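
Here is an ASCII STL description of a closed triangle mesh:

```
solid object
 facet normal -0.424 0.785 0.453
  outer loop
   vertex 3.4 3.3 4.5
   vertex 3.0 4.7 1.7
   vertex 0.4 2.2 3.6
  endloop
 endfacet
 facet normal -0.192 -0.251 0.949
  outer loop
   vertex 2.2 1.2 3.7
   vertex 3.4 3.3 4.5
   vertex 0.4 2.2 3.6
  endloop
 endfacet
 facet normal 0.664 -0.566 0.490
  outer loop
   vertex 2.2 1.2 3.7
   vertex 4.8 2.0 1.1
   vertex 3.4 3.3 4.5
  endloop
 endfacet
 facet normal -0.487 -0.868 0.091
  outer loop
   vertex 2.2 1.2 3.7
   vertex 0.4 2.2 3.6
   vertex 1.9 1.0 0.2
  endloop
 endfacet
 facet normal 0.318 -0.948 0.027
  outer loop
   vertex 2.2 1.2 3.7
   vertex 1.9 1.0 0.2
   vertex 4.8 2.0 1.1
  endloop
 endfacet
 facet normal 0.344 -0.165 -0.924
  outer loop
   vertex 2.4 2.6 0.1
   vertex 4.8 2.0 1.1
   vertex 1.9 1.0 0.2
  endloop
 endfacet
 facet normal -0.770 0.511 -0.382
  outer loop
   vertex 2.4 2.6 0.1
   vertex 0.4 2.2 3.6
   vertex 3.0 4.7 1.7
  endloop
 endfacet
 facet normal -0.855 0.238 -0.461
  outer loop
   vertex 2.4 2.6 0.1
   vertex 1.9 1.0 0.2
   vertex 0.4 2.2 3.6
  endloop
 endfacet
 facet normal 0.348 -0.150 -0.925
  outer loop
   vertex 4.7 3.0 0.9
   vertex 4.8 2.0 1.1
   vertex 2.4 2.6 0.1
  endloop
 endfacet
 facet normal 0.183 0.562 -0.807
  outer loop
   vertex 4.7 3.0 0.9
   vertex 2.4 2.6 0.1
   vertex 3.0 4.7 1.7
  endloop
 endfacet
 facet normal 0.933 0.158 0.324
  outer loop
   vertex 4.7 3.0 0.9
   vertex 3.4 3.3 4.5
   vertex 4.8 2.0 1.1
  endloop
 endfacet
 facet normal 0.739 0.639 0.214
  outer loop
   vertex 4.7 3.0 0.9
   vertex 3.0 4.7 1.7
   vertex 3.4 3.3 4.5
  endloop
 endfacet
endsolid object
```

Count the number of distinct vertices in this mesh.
8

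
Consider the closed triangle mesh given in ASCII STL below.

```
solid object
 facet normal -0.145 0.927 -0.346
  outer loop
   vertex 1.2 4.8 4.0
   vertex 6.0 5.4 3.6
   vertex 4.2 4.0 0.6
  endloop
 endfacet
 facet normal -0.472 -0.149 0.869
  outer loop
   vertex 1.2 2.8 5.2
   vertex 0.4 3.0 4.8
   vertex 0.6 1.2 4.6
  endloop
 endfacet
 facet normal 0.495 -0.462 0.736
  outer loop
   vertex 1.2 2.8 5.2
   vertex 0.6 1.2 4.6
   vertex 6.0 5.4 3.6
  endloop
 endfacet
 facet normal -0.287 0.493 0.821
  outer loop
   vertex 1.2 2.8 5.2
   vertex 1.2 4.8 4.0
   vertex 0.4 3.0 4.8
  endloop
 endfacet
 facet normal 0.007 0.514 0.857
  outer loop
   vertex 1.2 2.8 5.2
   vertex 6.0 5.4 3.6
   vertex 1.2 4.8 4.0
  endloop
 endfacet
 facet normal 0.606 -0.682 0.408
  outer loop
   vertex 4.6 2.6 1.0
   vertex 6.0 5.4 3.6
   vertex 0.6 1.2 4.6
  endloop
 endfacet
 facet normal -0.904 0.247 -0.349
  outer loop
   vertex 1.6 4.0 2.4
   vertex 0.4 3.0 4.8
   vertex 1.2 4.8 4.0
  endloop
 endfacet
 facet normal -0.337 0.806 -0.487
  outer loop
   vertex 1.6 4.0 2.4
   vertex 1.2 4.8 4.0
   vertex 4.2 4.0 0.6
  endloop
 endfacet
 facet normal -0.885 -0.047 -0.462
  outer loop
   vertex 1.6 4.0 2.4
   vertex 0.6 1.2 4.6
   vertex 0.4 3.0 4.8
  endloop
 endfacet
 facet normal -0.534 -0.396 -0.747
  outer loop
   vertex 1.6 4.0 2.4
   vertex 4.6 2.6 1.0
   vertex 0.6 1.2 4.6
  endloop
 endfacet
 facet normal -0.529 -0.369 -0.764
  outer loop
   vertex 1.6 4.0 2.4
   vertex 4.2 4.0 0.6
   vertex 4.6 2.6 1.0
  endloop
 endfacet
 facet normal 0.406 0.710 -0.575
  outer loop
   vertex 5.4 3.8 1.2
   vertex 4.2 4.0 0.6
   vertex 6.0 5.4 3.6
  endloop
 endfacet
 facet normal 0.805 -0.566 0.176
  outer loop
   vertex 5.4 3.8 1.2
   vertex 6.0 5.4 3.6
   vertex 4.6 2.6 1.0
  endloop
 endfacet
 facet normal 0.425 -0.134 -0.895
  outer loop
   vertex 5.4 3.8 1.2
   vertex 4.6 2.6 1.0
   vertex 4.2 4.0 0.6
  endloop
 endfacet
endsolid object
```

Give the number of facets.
14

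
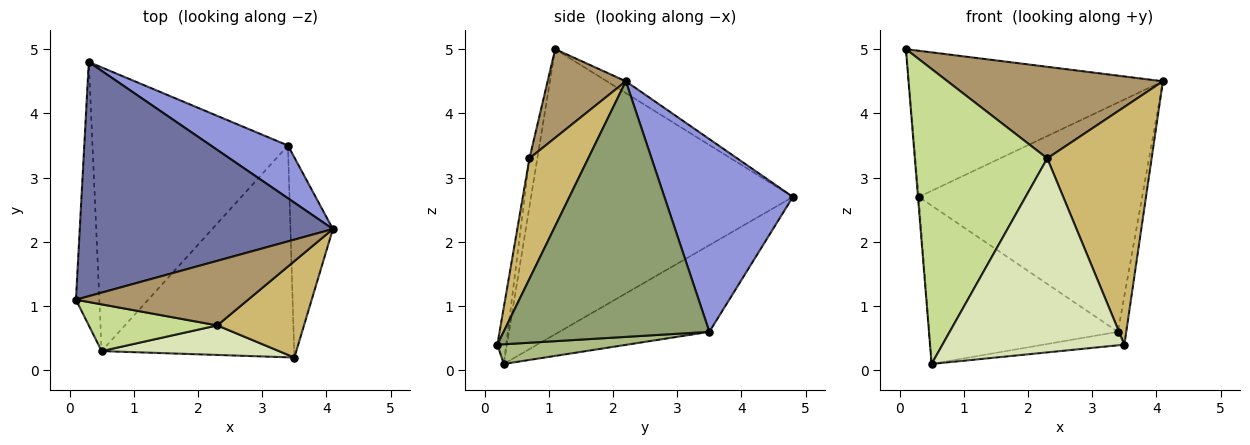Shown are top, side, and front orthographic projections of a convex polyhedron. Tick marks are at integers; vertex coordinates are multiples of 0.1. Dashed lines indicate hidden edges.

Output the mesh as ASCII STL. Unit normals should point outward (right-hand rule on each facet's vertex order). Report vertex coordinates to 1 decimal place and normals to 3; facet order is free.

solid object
 facet normal -0.040 0.529 0.848
  outer loop
   vertex 0.3 4.8 2.7
   vertex 0.1 1.1 5.0
   vertex 4.1 2.2 4.5
  endloop
 endfacet
 facet normal -0.997 0.003 -0.082
  outer loop
   vertex 0.5 0.3 0.1
   vertex 0.1 1.1 5.0
   vertex 0.3 4.8 2.7
  endloop
 endfacet
 facet normal 0.489 0.850 0.196
  outer loop
   vertex 3.4 3.5 0.6
   vertex 0.3 4.8 2.7
   vertex 4.1 2.2 4.5
  endloop
 endfacet
 facet normal -0.361 0.454 -0.814
  outer loop
   vertex 3.4 3.5 0.6
   vertex 0.5 0.3 0.1
   vertex 0.3 4.8 2.7
  endloop
 endfacet
 facet normal 0.986 0.040 -0.164
  outer loop
   vertex 3.5 0.2 0.4
   vertex 3.4 3.5 0.6
   vertex 4.1 2.2 4.5
  endloop
 endfacet
 facet normal 0.101 0.063 -0.993
  outer loop
   vertex 3.5 0.2 0.4
   vertex 0.5 0.3 0.1
   vertex 3.4 3.5 0.6
  endloop
 endfacet
 facet normal -0.059 -0.986 0.156
  outer loop
   vertex 2.3 0.7 3.3
   vertex 0.1 1.1 5.0
   vertex 0.5 0.3 0.1
  endloop
 endfacet
 facet normal -0.048 -0.987 0.150
  outer loop
   vertex 2.3 0.7 3.3
   vertex 0.5 0.3 0.1
   vertex 3.5 0.2 0.4
  endloop
 endfacet
 facet normal 0.285 -0.783 0.553
  outer loop
   vertex 2.3 0.7 3.3
   vertex 4.1 2.2 4.5
   vertex 0.1 1.1 5.0
  endloop
 endfacet
 facet normal 0.463 -0.822 0.333
  outer loop
   vertex 2.3 0.7 3.3
   vertex 3.5 0.2 0.4
   vertex 4.1 2.2 4.5
  endloop
 endfacet
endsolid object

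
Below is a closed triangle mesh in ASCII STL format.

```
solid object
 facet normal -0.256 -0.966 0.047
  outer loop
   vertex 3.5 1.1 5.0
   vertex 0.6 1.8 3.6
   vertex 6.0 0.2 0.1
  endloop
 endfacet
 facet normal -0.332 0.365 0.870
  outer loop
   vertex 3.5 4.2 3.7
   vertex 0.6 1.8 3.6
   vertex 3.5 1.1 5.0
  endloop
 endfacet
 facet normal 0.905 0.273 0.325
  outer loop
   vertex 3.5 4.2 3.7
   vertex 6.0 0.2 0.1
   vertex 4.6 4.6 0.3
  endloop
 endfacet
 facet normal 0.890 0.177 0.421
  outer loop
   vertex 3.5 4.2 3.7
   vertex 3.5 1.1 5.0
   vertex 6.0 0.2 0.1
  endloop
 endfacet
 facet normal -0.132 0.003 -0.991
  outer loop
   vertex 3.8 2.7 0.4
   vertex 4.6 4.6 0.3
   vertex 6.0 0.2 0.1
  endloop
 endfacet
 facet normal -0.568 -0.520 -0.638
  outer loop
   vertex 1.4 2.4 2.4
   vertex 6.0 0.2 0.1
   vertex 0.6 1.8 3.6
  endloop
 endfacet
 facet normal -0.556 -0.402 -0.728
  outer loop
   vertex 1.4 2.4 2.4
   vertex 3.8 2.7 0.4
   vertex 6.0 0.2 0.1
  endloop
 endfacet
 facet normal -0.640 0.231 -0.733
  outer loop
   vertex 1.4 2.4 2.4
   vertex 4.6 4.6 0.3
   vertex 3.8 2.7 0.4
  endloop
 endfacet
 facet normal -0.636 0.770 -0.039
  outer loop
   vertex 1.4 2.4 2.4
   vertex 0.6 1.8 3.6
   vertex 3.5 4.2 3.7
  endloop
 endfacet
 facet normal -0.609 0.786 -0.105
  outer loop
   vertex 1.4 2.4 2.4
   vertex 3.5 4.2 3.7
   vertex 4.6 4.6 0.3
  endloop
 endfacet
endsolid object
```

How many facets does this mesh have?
10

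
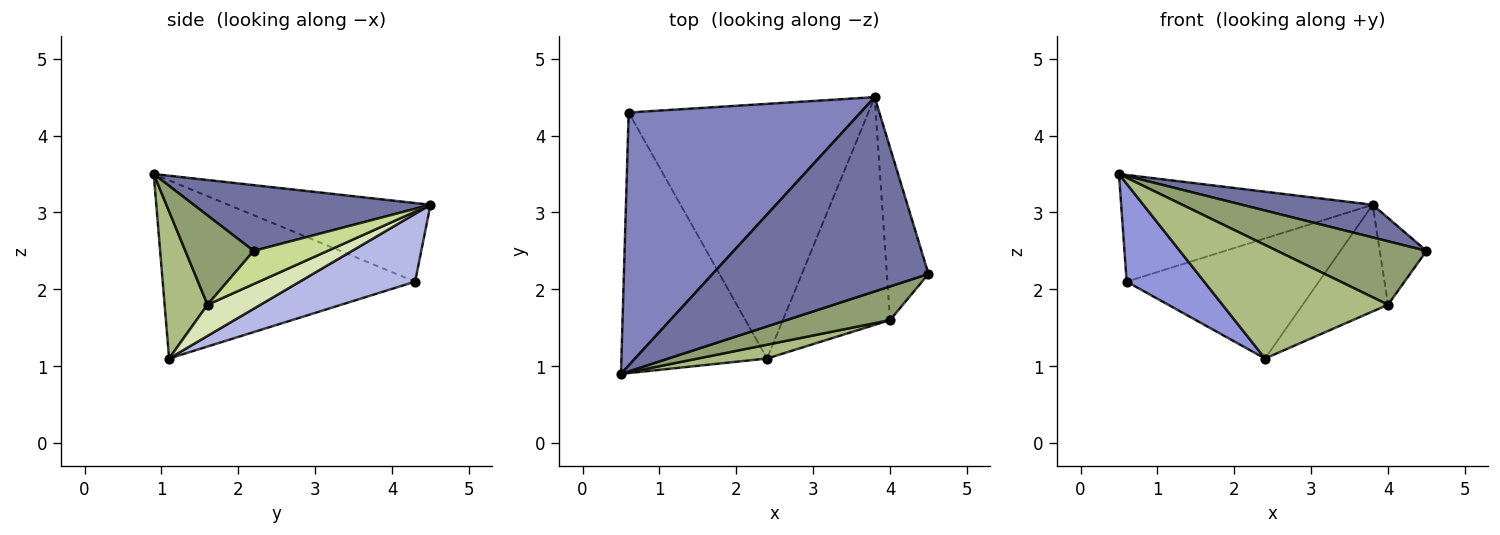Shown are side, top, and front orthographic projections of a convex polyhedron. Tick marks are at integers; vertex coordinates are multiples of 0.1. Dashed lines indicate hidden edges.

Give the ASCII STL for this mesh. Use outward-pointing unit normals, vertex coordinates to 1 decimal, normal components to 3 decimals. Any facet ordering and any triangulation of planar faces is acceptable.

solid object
 facet normal 0.288 -0.159 0.944
  outer loop
   vertex 3.8 4.5 3.1
   vertex 0.5 0.9 3.5
   vertex 4.5 2.2 2.5
  endloop
 endfacet
 facet normal -0.298 0.371 0.880
  outer loop
   vertex 0.6 4.3 2.1
   vertex 0.5 0.9 3.5
   vertex 3.8 4.5 3.1
  endloop
 endfacet
 facet normal -0.753 -0.231 -0.616
  outer loop
   vertex 0.6 4.3 2.1
   vertex 2.4 1.1 1.1
   vertex 0.5 0.9 3.5
  endloop
 endfacet
 facet normal 0.248 0.413 -0.876
  outer loop
   vertex 0.6 4.3 2.1
   vertex 3.8 4.5 3.1
   vertex 2.4 1.1 1.1
  endloop
 endfacet
 facet normal 0.375 -0.819 0.434
  outer loop
   vertex 4.0 1.6 1.8
   vertex 4.5 2.2 2.5
   vertex 0.5 0.9 3.5
  endloop
 endfacet
 facet normal 0.249 -0.961 0.117
  outer loop
   vertex 4.0 1.6 1.8
   vertex 0.5 0.9 3.5
   vertex 2.4 1.1 1.1
  endloop
 endfacet
 facet normal 0.580 0.366 -0.728
  outer loop
   vertex 4.0 1.6 1.8
   vertex 3.8 4.5 3.1
   vertex 4.5 2.2 2.5
  endloop
 endfacet
 facet normal 0.255 0.410 -0.876
  outer loop
   vertex 4.0 1.6 1.8
   vertex 2.4 1.1 1.1
   vertex 3.8 4.5 3.1
  endloop
 endfacet
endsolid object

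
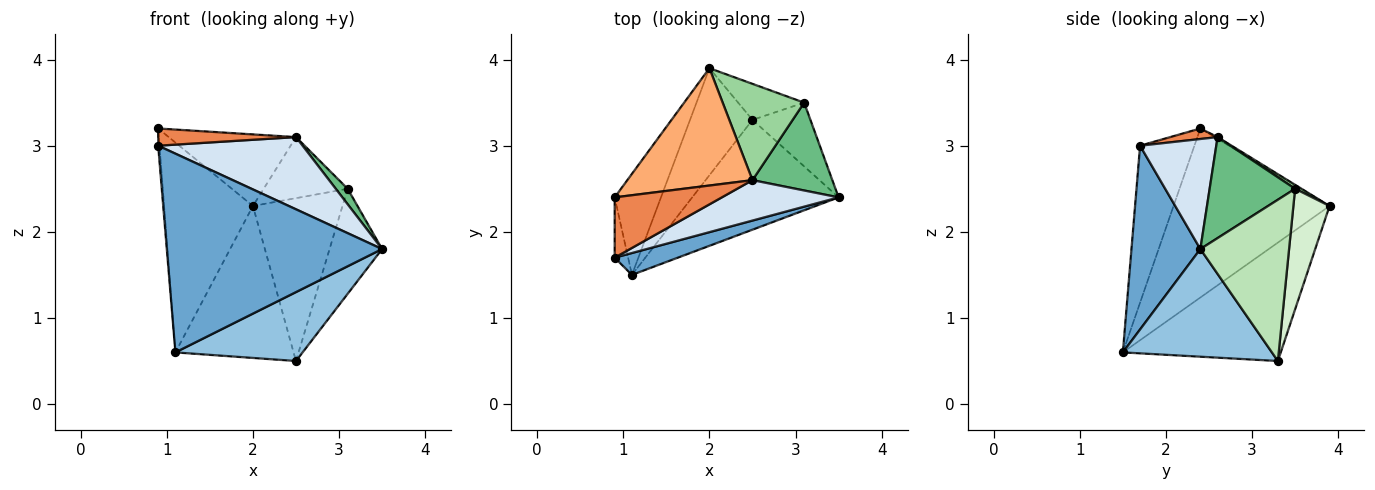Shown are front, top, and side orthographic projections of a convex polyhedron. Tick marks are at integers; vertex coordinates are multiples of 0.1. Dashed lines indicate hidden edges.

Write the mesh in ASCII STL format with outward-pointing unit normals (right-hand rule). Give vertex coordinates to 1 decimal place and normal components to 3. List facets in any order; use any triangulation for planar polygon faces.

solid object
 facet normal 0.303 -0.947 0.104
  outer loop
   vertex 1.1 1.5 0.6
   vertex 3.5 2.4 1.8
   vertex 0.9 1.7 3.0
  endloop
 endfacet
 facet normal 0.529 -0.451 -0.719
  outer loop
   vertex 2.5 3.3 0.5
   vertex 3.5 2.4 1.8
   vertex 1.1 1.5 0.6
  endloop
 endfacet
 facet normal -0.738 0.552 -0.389
  outer loop
   vertex 2.5 3.3 0.5
   vertex 1.1 1.5 0.6
   vertex 2.0 3.9 2.3
  endloop
 endfacet
 facet normal 0.418 -0.793 0.444
  outer loop
   vertex 2.5 2.6 3.1
   vertex 0.9 1.7 3.0
   vertex 3.5 2.4 1.8
  endloop
 endfacet
 facet normal 0.094 -0.274 0.957
  outer loop
   vertex 0.9 2.4 3.2
   vertex 0.9 1.7 3.0
   vertex 2.5 2.6 3.1
  endloop
 endfacet
 facet normal -0.012 0.521 0.854
  outer loop
   vertex 0.9 2.4 3.2
   vertex 2.5 2.6 3.1
   vertex 2.0 3.9 2.3
  endloop
 endfacet
 facet normal -0.996 0.024 -0.085
  outer loop
   vertex 0.9 2.4 3.2
   vertex 1.1 1.5 0.6
   vertex 0.9 1.7 3.0
  endloop
 endfacet
 facet normal -0.846 0.481 -0.232
  outer loop
   vertex 0.9 2.4 3.2
   vertex 2.0 3.9 2.3
   vertex 1.1 1.5 0.6
  endloop
 endfacet
 facet normal 0.780 -0.109 0.617
  outer loop
   vertex 3.1 3.5 2.5
   vertex 2.5 2.6 3.1
   vertex 3.5 2.4 1.8
  endloop
 endfacet
 facet normal 0.041 0.535 0.844
  outer loop
   vertex 3.1 3.5 2.5
   vertex 2.0 3.9 2.3
   vertex 2.5 2.6 3.1
  endloop
 endfacet
 facet normal 0.822 0.487 -0.295
  outer loop
   vertex 3.1 3.5 2.5
   vertex 3.5 2.4 1.8
   vertex 2.5 3.3 0.5
  endloop
 endfacet
 facet normal 0.367 0.908 -0.201
  outer loop
   vertex 3.1 3.5 2.5
   vertex 2.5 3.3 0.5
   vertex 2.0 3.9 2.3
  endloop
 endfacet
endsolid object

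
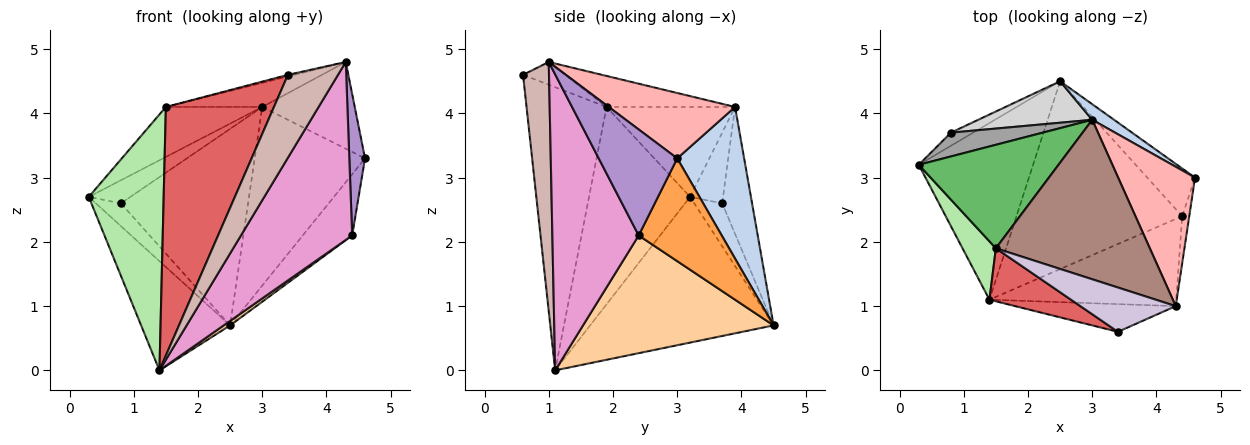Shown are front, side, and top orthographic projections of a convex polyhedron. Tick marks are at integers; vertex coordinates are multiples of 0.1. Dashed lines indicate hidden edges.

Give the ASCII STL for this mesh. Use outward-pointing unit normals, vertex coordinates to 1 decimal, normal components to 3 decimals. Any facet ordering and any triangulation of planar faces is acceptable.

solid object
 facet normal -0.735 0.357 -0.577
  outer loop
   vertex 2.5 4.5 0.7
   vertex 1.4 1.1 0.0
   vertex 0.3 3.2 2.7
  endloop
 endfacet
 facet normal 0.517 0.853 0.074
  outer loop
   vertex 3.0 3.9 4.1
   vertex 4.6 3.0 3.3
   vertex 2.5 4.5 0.7
  endloop
 endfacet
 facet normal 0.798 0.475 -0.371
  outer loop
   vertex 4.4 2.4 2.1
   vertex 2.5 4.5 0.7
   vertex 4.6 3.0 3.3
  endloop
 endfacet
 facet normal 0.579 -0.020 -0.815
  outer loop
   vertex 4.4 2.4 2.1
   vertex 1.4 1.1 0.0
   vertex 2.5 4.5 0.7
  endloop
 endfacet
 facet normal -0.502 0.376 0.779
  outer loop
   vertex 1.5 1.9 4.1
   vertex 3.0 3.9 4.1
   vertex 0.3 3.2 2.7
  endloop
 endfacet
 facet normal -0.796 -0.590 0.135
  outer loop
   vertex 1.5 1.9 4.1
   vertex 0.3 3.2 2.7
   vertex 1.4 1.1 0.0
  endloop
 endfacet
 facet normal -0.586 -0.792 0.169
  outer loop
   vertex 1.5 1.9 4.1
   vertex 1.4 1.1 0.0
   vertex 3.4 0.6 4.6
  endloop
 endfacet
 facet normal 0.585 0.429 0.688
  outer loop
   vertex 4.3 1.0 4.8
   vertex 4.6 3.0 3.3
   vertex 3.0 3.9 4.1
  endloop
 endfacet
 facet normal 0.978 -0.196 -0.065
  outer loop
   vertex 4.3 1.0 4.8
   vertex 4.4 2.4 2.1
   vertex 4.6 3.0 3.3
  endloop
 endfacet
 facet normal -0.232 0.035 0.972
  outer loop
   vertex 4.3 1.0 4.8
   vertex 1.5 1.9 4.1
   vertex 3.4 0.6 4.6
  endloop
 endfacet
 facet normal -0.195 0.147 0.970
  outer loop
   vertex 4.3 1.0 4.8
   vertex 3.0 3.9 4.1
   vertex 1.5 1.9 4.1
  endloop
 endfacet
 facet normal 0.441 -0.851 -0.284
  outer loop
   vertex 4.3 1.0 4.8
   vertex 3.4 0.6 4.6
   vertex 1.4 1.1 0.0
  endloop
 endfacet
 facet normal 0.572 -0.737 -0.361
  outer loop
   vertex 4.3 1.0 4.8
   vertex 1.4 1.1 0.0
   vertex 4.4 2.4 2.1
  endloop
 endfacet
 facet normal -0.695 0.623 -0.359
  outer loop
   vertex 0.8 3.7 2.6
   vertex 2.5 4.5 0.7
   vertex 0.3 3.2 2.7
  endloop
 endfacet
 facet normal -0.484 0.609 0.628
  outer loop
   vertex 0.8 3.7 2.6
   vertex 0.3 3.2 2.7
   vertex 3.0 3.9 4.1
  endloop
 endfacet
 facet normal -0.224 0.954 0.201
  outer loop
   vertex 0.8 3.7 2.6
   vertex 3.0 3.9 4.1
   vertex 2.5 4.5 0.7
  endloop
 endfacet
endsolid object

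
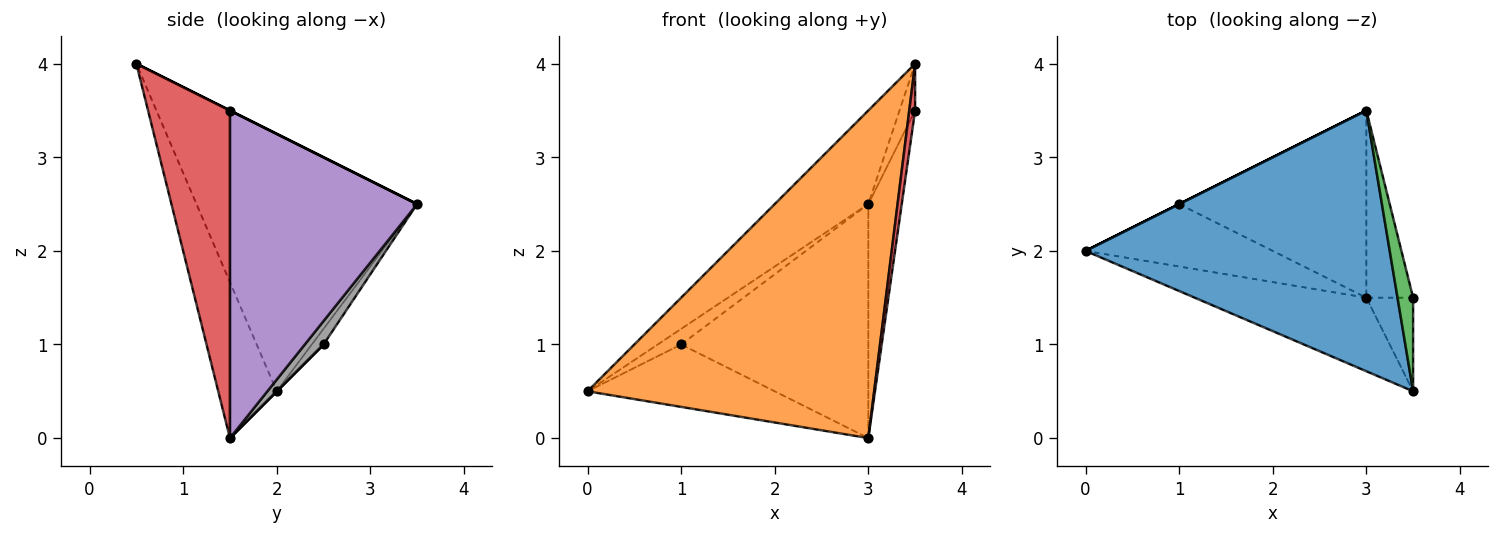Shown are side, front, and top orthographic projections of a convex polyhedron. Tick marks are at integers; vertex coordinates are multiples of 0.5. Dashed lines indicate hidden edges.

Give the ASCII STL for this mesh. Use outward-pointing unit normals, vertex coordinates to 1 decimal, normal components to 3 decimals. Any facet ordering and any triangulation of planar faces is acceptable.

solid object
 facet normal -0.623 0.264 0.736
  outer loop
   vertex 3.0 3.5 2.5
   vertex 0.0 2.0 0.5
   vertex 3.5 0.5 4.0
  endloop
 endfacet
 facet normal -0.195 -0.957 -0.215
  outer loop
   vertex 3.0 1.5 0.0
   vertex 3.5 0.5 4.0
   vertex 0.0 2.0 0.5
  endloop
 endfacet
 facet normal 0.000 0.447 0.894
  outer loop
   vertex 3.5 1.5 3.5
   vertex 3.0 3.5 2.5
   vertex 3.5 0.5 4.0
  endloop
 endfacet
 facet normal 0.987 -0.071 -0.141
  outer loop
   vertex 3.5 1.5 3.5
   vertex 3.5 0.5 4.0
   vertex 3.0 1.5 0.0
  endloop
 endfacet
 facet normal 0.975 0.174 -0.139
  outer loop
   vertex 3.5 1.5 3.5
   vertex 3.0 1.5 0.0
   vertex 3.0 3.5 2.5
  endloop
 endfacet
 facet normal -0.447 0.894 0.000
  outer loop
   vertex 1.0 2.5 1.0
   vertex 0.0 2.0 0.5
   vertex 3.0 3.5 2.5
  endloop
 endfacet
 facet normal 0.000 0.707 -0.707
  outer loop
   vertex 1.0 2.5 1.0
   vertex 3.0 1.5 0.0
   vertex 0.0 2.0 0.5
  endloop
 endfacet
 facet normal 0.078 0.778 -0.623
  outer loop
   vertex 1.0 2.5 1.0
   vertex 3.0 3.5 2.5
   vertex 3.0 1.5 0.0
  endloop
 endfacet
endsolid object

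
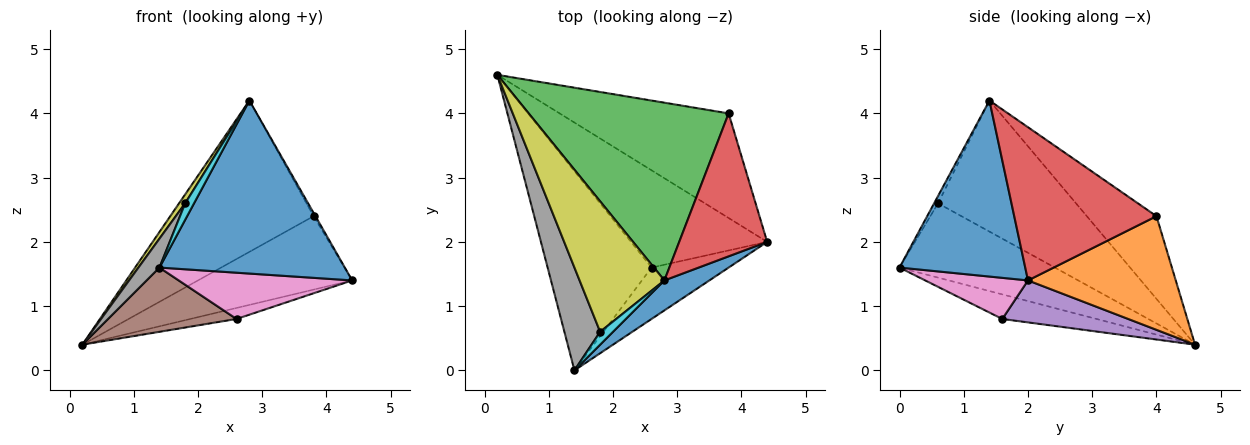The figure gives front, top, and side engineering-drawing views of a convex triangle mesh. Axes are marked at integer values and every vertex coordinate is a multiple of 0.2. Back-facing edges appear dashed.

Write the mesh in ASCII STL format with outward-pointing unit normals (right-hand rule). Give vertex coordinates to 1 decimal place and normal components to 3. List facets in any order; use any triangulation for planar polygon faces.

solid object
 facet normal 0.556 -0.819 0.142
  outer loop
   vertex 2.8 1.4 4.2
   vertex 1.4 0.0 1.6
   vertex 4.4 2.0 1.4
  endloop
 endfacet
 facet normal 0.482 0.503 -0.717
  outer loop
   vertex 3.8 4.0 2.4
   vertex 4.4 2.0 1.4
   vertex 0.2 4.6 0.4
  endloop
 endfacet
 facet normal -0.300 0.618 0.726
  outer loop
   vertex 3.8 4.0 2.4
   vertex 0.2 4.6 0.4
   vertex 2.8 1.4 4.2
  endloop
 endfacet
 facet normal 0.867 0.011 0.498
  outer loop
   vertex 3.8 4.0 2.4
   vertex 2.8 1.4 4.2
   vertex 4.4 2.0 1.4
  endloop
 endfacet
 facet normal 0.293 0.108 -0.950
  outer loop
   vertex 2.6 1.6 0.8
   vertex 0.2 4.6 0.4
   vertex 4.4 2.0 1.4
  endloop
 endfacet
 facet normal -0.220 -0.300 -0.928
  outer loop
   vertex 2.6 1.6 0.8
   vertex 1.4 0.0 1.6
   vertex 0.2 4.6 0.4
  endloop
 endfacet
 facet normal 0.369 -0.622 -0.691
  outer loop
   vertex 2.6 1.6 0.8
   vertex 4.4 2.0 1.4
   vertex 1.4 0.0 1.6
  endloop
 endfacet
 facet normal -0.894 -0.121 0.430
  outer loop
   vertex 1.8 0.6 2.6
   vertex 0.2 4.6 0.4
   vertex 1.4 0.0 1.6
  endloop
 endfacet
 facet normal -0.839 -0.037 0.543
  outer loop
   vertex 1.8 0.6 2.6
   vertex 2.8 1.4 4.2
   vertex 0.2 4.6 0.4
  endloop
 endfacet
 facet normal -0.331 -0.745 0.579
  outer loop
   vertex 1.8 0.6 2.6
   vertex 1.4 0.0 1.6
   vertex 2.8 1.4 4.2
  endloop
 endfacet
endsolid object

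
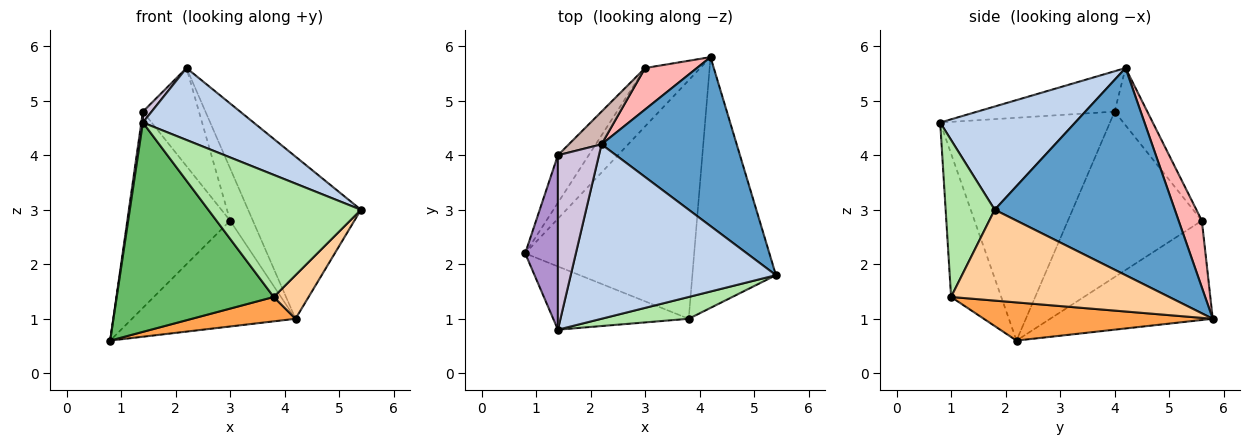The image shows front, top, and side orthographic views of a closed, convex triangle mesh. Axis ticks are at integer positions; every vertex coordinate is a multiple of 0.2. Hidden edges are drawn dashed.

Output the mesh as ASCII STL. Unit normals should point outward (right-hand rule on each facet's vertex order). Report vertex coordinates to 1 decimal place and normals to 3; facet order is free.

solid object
 facet normal 0.742 0.464 0.484
  outer loop
   vertex 2.2 4.2 5.6
   vertex 5.4 1.8 3.0
   vertex 4.2 5.8 1.0
  endloop
 endfacet
 facet normal 0.422 -0.346 0.838
  outer loop
   vertex 1.4 0.8 4.6
   vertex 5.4 1.8 3.0
   vertex 2.2 4.2 5.6
  endloop
 endfacet
 facet normal 0.219 -0.099 -0.971
  outer loop
   vertex 3.8 1.0 1.4
   vertex 0.8 2.2 0.6
   vertex 4.2 5.8 1.0
  endloop
 endfacet
 facet normal 0.731 -0.117 -0.672
  outer loop
   vertex 3.8 1.0 1.4
   vertex 4.2 5.8 1.0
   vertex 5.4 1.8 3.0
  endloop
 endfacet
 facet normal -0.292 -0.915 -0.277
  outer loop
   vertex 3.8 1.0 1.4
   vertex 1.4 0.8 4.6
   vertex 0.8 2.2 0.6
  endloop
 endfacet
 facet normal 0.302 -0.939 0.168
  outer loop
   vertex 3.8 1.0 1.4
   vertex 5.4 1.8 3.0
   vertex 1.4 0.8 4.6
  endloop
 endfacet
 facet normal -0.657 0.661 -0.364
  outer loop
   vertex 3.0 5.6 2.8
   vertex 4.2 5.8 1.0
   vertex 0.8 2.2 0.6
  endloop
 endfacet
 facet normal 0.625 0.612 0.485
  outer loop
   vertex 3.0 5.6 2.8
   vertex 2.2 4.2 5.6
   vertex 4.2 5.8 1.0
  endloop
 endfacet
 facet normal -0.989 -0.009 0.145
  outer loop
   vertex 1.4 4.0 4.8
   vertex 0.8 2.2 0.6
   vertex 1.4 0.8 4.6
  endloop
 endfacet
 facet normal -0.701 -0.044 0.712
  outer loop
   vertex 1.4 4.0 4.8
   vertex 1.4 0.8 4.6
   vertex 2.2 4.2 5.6
  endloop
 endfacet
 facet normal -0.785 0.602 -0.146
  outer loop
   vertex 1.4 4.0 4.8
   vertex 3.0 5.6 2.8
   vertex 0.8 2.2 0.6
  endloop
 endfacet
 facet normal -0.484 0.830 0.277
  outer loop
   vertex 1.4 4.0 4.8
   vertex 2.2 4.2 5.6
   vertex 3.0 5.6 2.8
  endloop
 endfacet
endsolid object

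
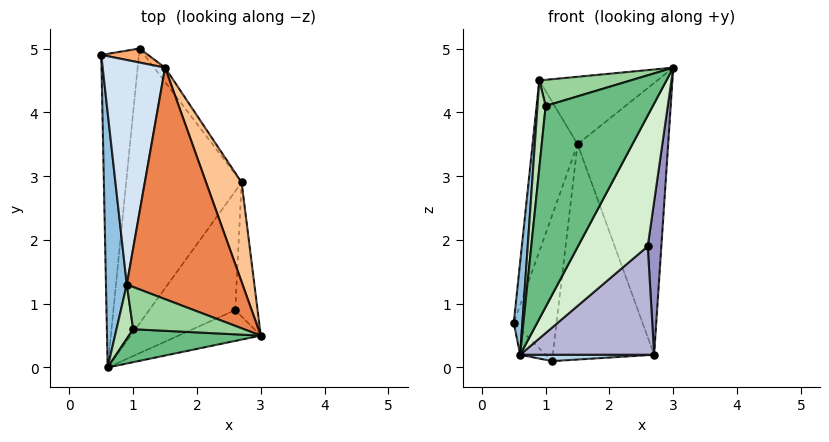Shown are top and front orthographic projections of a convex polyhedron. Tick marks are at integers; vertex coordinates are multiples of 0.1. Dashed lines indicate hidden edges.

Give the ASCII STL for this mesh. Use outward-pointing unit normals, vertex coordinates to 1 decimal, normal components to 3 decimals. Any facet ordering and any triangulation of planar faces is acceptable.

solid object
 facet normal -0.711 0.057 -0.701
  outer loop
   vertex 1.1 5.0 0.1
   vertex 0.6 0.0 0.2
   vertex 0.5 4.9 0.7
  endloop
 endfacet
 facet normal -0.997 -0.028 0.078
  outer loop
   vertex 0.9 1.3 4.5
   vertex 0.5 4.9 0.7
   vertex 0.6 0.0 0.2
  endloop
 endfacet
 facet normal 0.032 -0.023 -0.999
  outer loop
   vertex 2.7 2.9 0.2
   vertex 0.6 0.0 0.2
   vertex 1.1 5.0 0.1
  endloop
 endfacet
 facet normal -0.903 0.260 0.341
  outer loop
   vertex 1.5 4.7 3.5
   vertex 0.5 4.9 0.7
   vertex 0.9 1.3 4.5
  endloop
 endfacet
 facet normal 0.015 0.280 0.960
  outer loop
   vertex 1.5 4.7 3.5
   vertex 0.9 1.3 4.5
   vertex 3.0 0.5 4.7
  endloop
 endfacet
 facet normal -0.070 0.993 0.096
  outer loop
   vertex 1.5 4.7 3.5
   vertex 1.1 5.0 0.1
   vertex 0.5 4.9 0.7
  endloop
 endfacet
 facet normal 0.920 0.367 0.134
  outer loop
   vertex 1.5 4.7 3.5
   vertex 3.0 0.5 4.7
   vertex 2.7 2.9 0.2
  endloop
 endfacet
 facet normal 0.796 0.604 -0.040
  outer loop
   vertex 1.5 4.7 3.5
   vertex 2.7 2.9 0.2
   vertex 1.1 5.0 0.1
  endloop
 endfacet
 facet normal -0.097 -0.982 0.161
  outer loop
   vertex 1.0 0.6 4.1
   vertex 0.6 0.0 0.2
   vertex 3.0 0.5 4.7
  endloop
 endfacet
 facet normal -0.271 -0.506 0.819
  outer loop
   vertex 1.0 0.6 4.1
   vertex 3.0 0.5 4.7
   vertex 0.9 1.3 4.5
  endloop
 endfacet
 facet normal -0.968 -0.214 0.132
  outer loop
   vertex 1.0 0.6 4.1
   vertex 0.9 1.3 4.5
   vertex 0.6 0.0 0.2
  endloop
 endfacet
 facet normal 0.535 -0.822 -0.194
  outer loop
   vertex 2.6 0.9 1.9
   vertex 3.0 0.5 4.7
   vertex 0.6 0.0 0.2
  endloop
 endfacet
 facet normal 0.968 -0.189 -0.165
  outer loop
   vertex 2.6 0.9 1.9
   vertex 2.7 2.9 0.2
   vertex 3.0 0.5 4.7
  endloop
 endfacet
 facet normal 0.681 -0.493 -0.540
  outer loop
   vertex 2.6 0.9 1.9
   vertex 0.6 0.0 0.2
   vertex 2.7 2.9 0.2
  endloop
 endfacet
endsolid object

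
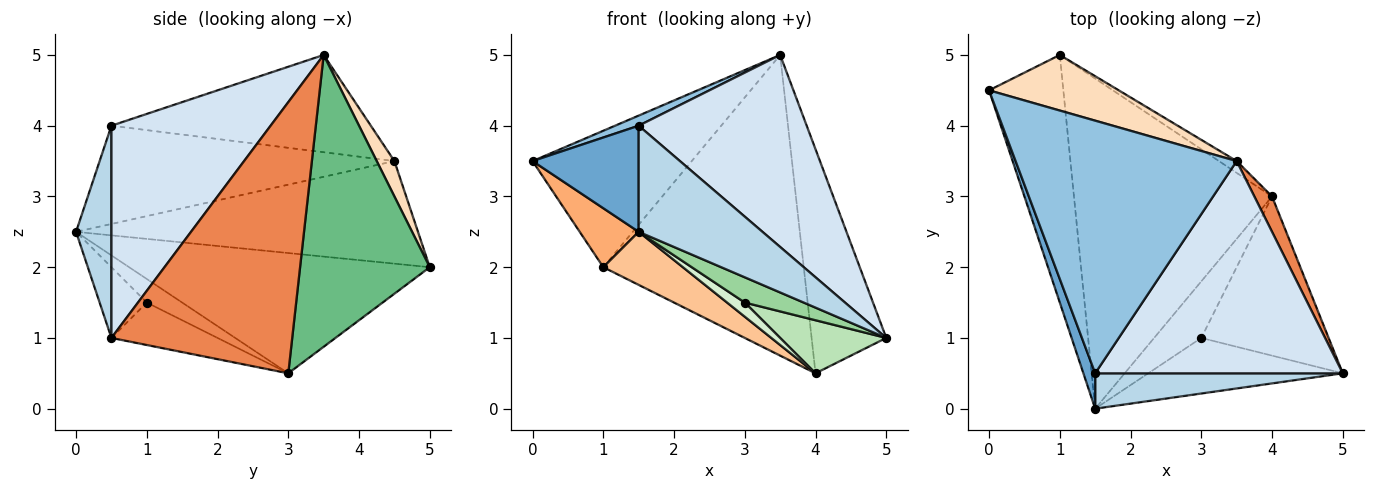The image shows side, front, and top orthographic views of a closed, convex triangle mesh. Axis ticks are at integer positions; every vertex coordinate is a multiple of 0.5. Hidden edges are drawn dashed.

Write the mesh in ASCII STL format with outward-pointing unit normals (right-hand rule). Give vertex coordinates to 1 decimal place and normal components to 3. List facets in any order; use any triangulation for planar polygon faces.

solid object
 facet normal -0.935 -0.337 0.112
  outer loop
   vertex 1.5 0.5 4.0
   vertex 0.0 4.5 3.5
   vertex 1.5 0.0 2.5
  endloop
 endfacet
 facet normal -0.402 -0.037 0.915
  outer loop
   vertex 1.5 0.5 4.0
   vertex 3.5 3.5 5.0
   vertex 0.0 4.5 3.5
  endloop
 endfacet
 facet normal 0.262 -0.916 0.305
  outer loop
   vertex 1.5 0.5 4.0
   vertex 1.5 0.0 2.5
   vertex 5.0 0.5 1.0
  endloop
 endfacet
 facet normal 0.536 -0.566 0.626
  outer loop
   vertex 1.5 0.5 4.0
   vertex 5.0 0.5 1.0
   vertex 3.5 3.5 5.0
  endloop
 endfacet
 facet normal 0.923 0.381 0.060
  outer loop
   vertex 4.0 3.0 0.5
   vertex 3.5 3.5 5.0
   vertex 5.0 0.5 1.0
  endloop
 endfacet
 facet normal -0.802 -0.138 -0.581
  outer loop
   vertex 1.0 5.0 2.0
   vertex 1.5 0.0 2.5
   vertex 0.0 4.5 3.5
  endloop
 endfacet
 facet normal -0.514 -0.136 -0.847
  outer loop
   vertex 1.0 5.0 2.0
   vertex 4.0 3.0 0.5
   vertex 1.5 0.0 2.5
  endloop
 endfacet
 facet normal 0.102 0.921 0.375
  outer loop
   vertex 1.0 5.0 2.0
   vertex 0.0 4.5 3.5
   vertex 3.5 3.5 5.0
  endloop
 endfacet
 facet normal 0.543 0.839 -0.033
  outer loop
   vertex 1.0 5.0 2.0
   vertex 3.5 3.5 5.0
   vertex 4.0 3.0 0.5
  endloop
 endfacet
 facet normal -0.314 -0.393 -0.864
  outer loop
   vertex 3.0 1.0 1.5
   vertex 5.0 0.5 1.0
   vertex 1.5 0.0 2.5
  endloop
 endfacet
 facet normal -0.302 -0.302 -0.905
  outer loop
   vertex 3.0 1.0 1.5
   vertex 4.0 3.0 0.5
   vertex 5.0 0.5 1.0
  endloop
 endfacet
 facet normal -0.436 -0.218 -0.873
  outer loop
   vertex 3.0 1.0 1.5
   vertex 1.5 0.0 2.5
   vertex 4.0 3.0 0.5
  endloop
 endfacet
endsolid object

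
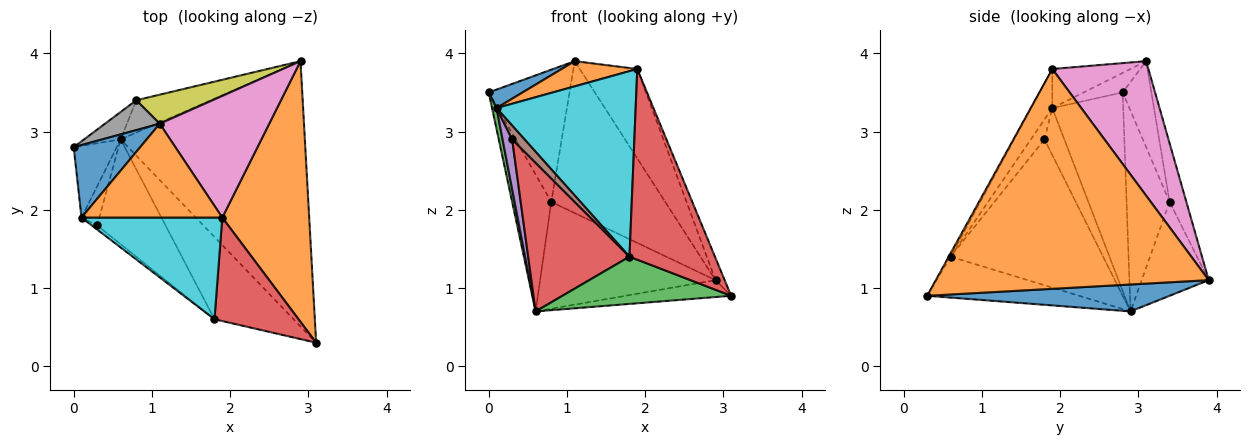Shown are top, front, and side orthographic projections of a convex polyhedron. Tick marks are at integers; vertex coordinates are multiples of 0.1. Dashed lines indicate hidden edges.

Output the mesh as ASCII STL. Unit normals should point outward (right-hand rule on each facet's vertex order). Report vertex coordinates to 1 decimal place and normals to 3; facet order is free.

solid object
 facet normal 0.144 0.063 -0.988
  outer loop
   vertex 0.6 2.9 0.7
   vertex 2.9 3.9 1.1
   vertex 3.1 0.3 0.9
  endloop
 endfacet
 facet normal 0.930 0.031 0.367
  outer loop
   vertex 1.9 1.9 3.8
   vertex 3.1 0.3 0.9
   vertex 2.9 3.9 1.1
  endloop
 endfacet
 facet normal -0.409 -0.454 -0.791
  outer loop
   vertex 1.8 0.6 1.4
   vertex 0.6 2.9 0.7
   vertex 3.1 0.3 0.9
  endloop
 endfacet
 facet normal -0.019 -0.879 0.477
  outer loop
   vertex 1.8 0.6 1.4
   vertex 3.1 0.3 0.9
   vertex 1.9 1.9 3.8
  endloop
 endfacet
 facet normal -0.733 0.667 -0.133
  outer loop
   vertex 0.8 3.4 2.1
   vertex 0.6 2.9 0.7
   vertex 0.0 2.8 3.5
  endloop
 endfacet
 facet normal -0.344 0.899 -0.272
  outer loop
   vertex 0.8 3.4 2.1
   vertex 2.9 3.9 1.1
   vertex 0.6 2.9 0.7
  endloop
 endfacet
 facet normal 0.703 0.421 0.573
  outer loop
   vertex 1.1 3.1 3.9
   vertex 1.9 1.9 3.8
   vertex 2.9 3.9 1.1
  endloop
 endfacet
 facet normal -0.327 0.922 0.208
  outer loop
   vertex 1.1 3.1 3.9
   vertex 0.8 3.4 2.1
   vertex 0.0 2.8 3.5
  endloop
 endfacet
 facet normal -0.143 0.972 0.186
  outer loop
   vertex 1.1 3.1 3.9
   vertex 2.9 3.9 1.1
   vertex 0.8 3.4 2.1
  endloop
 endfacet
 facet normal -0.132 -0.869 0.476
  outer loop
   vertex 0.1 1.9 3.3
   vertex 1.8 0.6 1.4
   vertex 1.9 1.9 3.8
  endloop
 endfacet
 facet normal -0.274 -0.238 0.932
  outer loop
   vertex 0.1 1.9 3.3
   vertex 1.1 3.1 3.9
   vertex 0.0 2.8 3.5
  endloop
 endfacet
 facet normal -0.259 -0.250 0.933
  outer loop
   vertex 0.1 1.9 3.3
   vertex 1.9 1.9 3.8
   vertex 1.1 3.1 3.9
  endloop
 endfacet
 facet normal -0.976 -0.061 -0.211
  outer loop
   vertex 0.1 1.9 3.3
   vertex 0.0 2.8 3.5
   vertex 0.6 2.9 0.7
  endloop
 endfacet
 facet normal -0.776 -0.515 -0.364
  outer loop
   vertex 0.3 1.8 2.9
   vertex 0.6 2.9 0.7
   vertex 1.8 0.6 1.4
  endloop
 endfacet
 facet normal -0.852 -0.413 -0.323
  outer loop
   vertex 0.3 1.8 2.9
   vertex 0.1 1.9 3.3
   vertex 0.6 2.9 0.7
  endloop
 endfacet
 facet normal -0.725 -0.659 -0.198
  outer loop
   vertex 0.3 1.8 2.9
   vertex 1.8 0.6 1.4
   vertex 0.1 1.9 3.3
  endloop
 endfacet
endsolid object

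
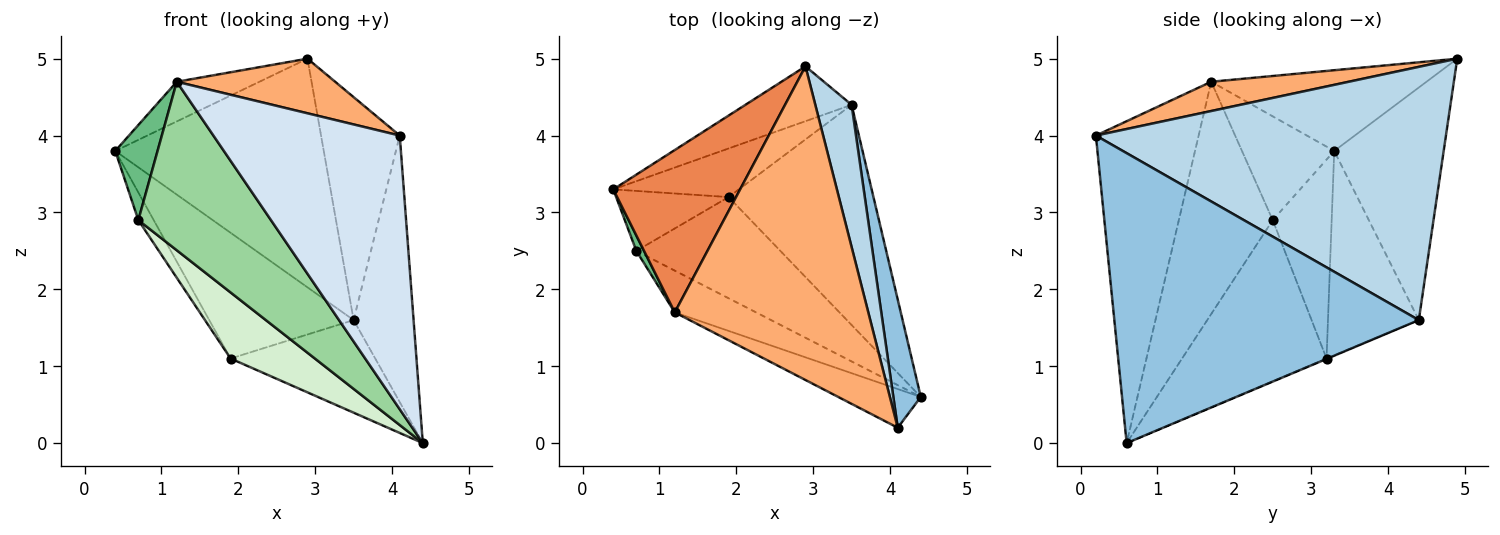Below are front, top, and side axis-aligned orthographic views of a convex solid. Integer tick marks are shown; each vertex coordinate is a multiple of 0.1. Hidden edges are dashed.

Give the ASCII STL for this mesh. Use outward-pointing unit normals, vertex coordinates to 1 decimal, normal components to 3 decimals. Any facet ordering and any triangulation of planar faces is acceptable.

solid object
 facet normal -0.455 0.866 -0.208
  outer loop
   vertex 3.5 4.4 1.6
   vertex 0.4 3.3 3.8
   vertex 2.9 4.9 5.0
  endloop
 endfacet
 facet normal 0.977 0.192 0.093
  outer loop
   vertex 3.5 4.4 1.6
   vertex 4.1 0.2 4.0
   vertex 4.4 0.6 0.0
  endloop
 endfacet
 facet normal 0.966 0.217 0.139
  outer loop
   vertex 3.5 4.4 1.6
   vertex 2.9 4.9 5.0
   vertex 4.1 0.2 4.0
  endloop
 endfacet
 facet normal -0.479 -0.869 -0.123
  outer loop
   vertex 1.2 1.7 4.7
   vertex 4.4 0.6 0.0
   vertex 4.1 0.2 4.0
  endloop
 endfacet
 facet normal -0.526 0.202 0.826
  outer loop
   vertex 1.2 1.7 4.7
   vertex 2.9 4.9 5.0
   vertex 0.4 3.3 3.8
  endloop
 endfacet
 facet normal 0.147 -0.170 0.974
  outer loop
   vertex 1.2 1.7 4.7
   vertex 4.1 0.2 4.0
   vertex 2.9 4.9 5.0
  endloop
 endfacet
 facet normal -0.506 0.804 -0.311
  outer loop
   vertex 1.9 3.2 1.1
   vertex 0.4 3.3 3.8
   vertex 3.5 4.4 1.6
  endloop
 endfacet
 facet normal -0.003 0.388 -0.922
  outer loop
   vertex 1.9 3.2 1.1
   vertex 3.5 4.4 1.6
   vertex 4.4 0.6 0.0
  endloop
 endfacet
 facet normal -0.907 -0.416 0.067
  outer loop
   vertex 0.7 2.5 2.9
   vertex 1.2 1.7 4.7
   vertex 0.4 3.3 3.8
  endloop
 endfacet
 facet normal -0.566 -0.800 -0.198
  outer loop
   vertex 0.7 2.5 2.9
   vertex 4.4 0.6 0.0
   vertex 1.2 1.7 4.7
  endloop
 endfacet
 facet normal -0.849 0.221 -0.480
  outer loop
   vertex 0.7 2.5 2.9
   vertex 0.4 3.3 3.8
   vertex 1.9 3.2 1.1
  endloop
 endfacet
 facet normal -0.684 -0.399 -0.611
  outer loop
   vertex 0.7 2.5 2.9
   vertex 1.9 3.2 1.1
   vertex 4.4 0.6 0.0
  endloop
 endfacet
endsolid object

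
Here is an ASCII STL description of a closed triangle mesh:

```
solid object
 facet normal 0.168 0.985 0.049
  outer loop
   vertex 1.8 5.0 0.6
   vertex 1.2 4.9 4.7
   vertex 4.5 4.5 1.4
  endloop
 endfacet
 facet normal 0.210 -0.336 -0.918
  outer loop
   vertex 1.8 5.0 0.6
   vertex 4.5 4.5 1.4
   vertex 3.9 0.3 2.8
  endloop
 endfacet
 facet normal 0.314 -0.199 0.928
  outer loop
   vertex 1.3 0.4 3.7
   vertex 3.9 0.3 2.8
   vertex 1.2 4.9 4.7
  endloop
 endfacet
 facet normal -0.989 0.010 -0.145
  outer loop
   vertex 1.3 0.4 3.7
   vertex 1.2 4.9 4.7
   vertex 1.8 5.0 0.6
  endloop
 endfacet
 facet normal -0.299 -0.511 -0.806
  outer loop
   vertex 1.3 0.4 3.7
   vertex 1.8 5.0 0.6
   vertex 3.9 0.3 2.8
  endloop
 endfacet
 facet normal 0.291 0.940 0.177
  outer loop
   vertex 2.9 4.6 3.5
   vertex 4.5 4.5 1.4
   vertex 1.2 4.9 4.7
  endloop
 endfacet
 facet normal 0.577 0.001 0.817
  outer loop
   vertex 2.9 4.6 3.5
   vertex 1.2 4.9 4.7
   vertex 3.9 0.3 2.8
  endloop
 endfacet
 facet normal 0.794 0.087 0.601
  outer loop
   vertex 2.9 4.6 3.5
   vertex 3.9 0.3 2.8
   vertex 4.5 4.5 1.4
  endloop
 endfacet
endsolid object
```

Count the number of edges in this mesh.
12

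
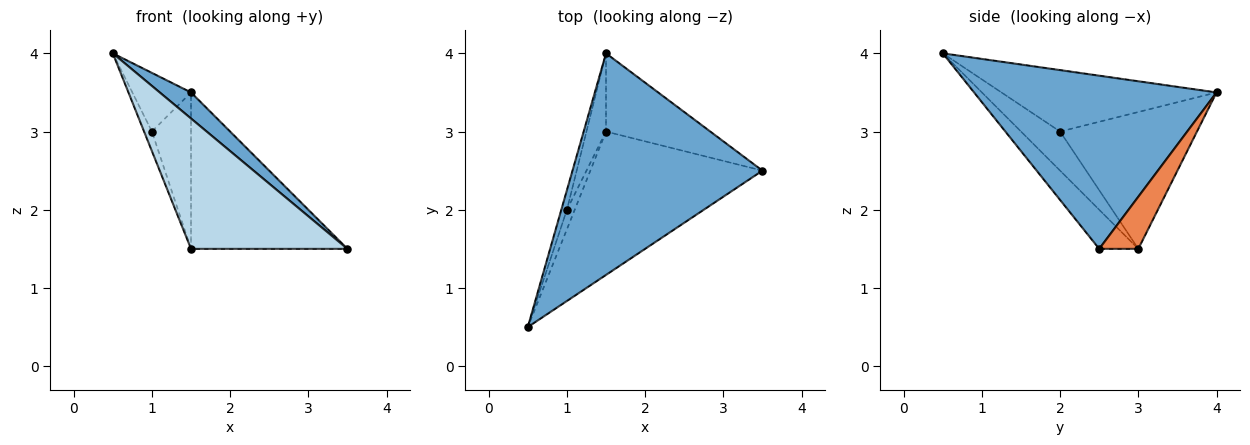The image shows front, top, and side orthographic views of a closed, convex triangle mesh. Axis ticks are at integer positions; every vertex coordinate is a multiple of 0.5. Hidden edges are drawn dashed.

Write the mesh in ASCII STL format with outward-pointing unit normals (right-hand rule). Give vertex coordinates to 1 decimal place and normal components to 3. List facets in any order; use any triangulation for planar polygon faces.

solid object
 facet normal 0.671 -0.087 0.736
  outer loop
   vertex 1.5 4.0 3.5
   vertex 0.5 0.5 4.0
   vertex 3.5 2.5 1.5
  endloop
 endfacet
 facet normal -0.961 0.262 -0.087
  outer loop
   vertex 1.0 2.0 3.0
   vertex 0.5 0.5 4.0
   vertex 1.5 4.0 3.5
  endloop
 endfacet
 facet normal -0.166 -0.663 -0.730
  outer loop
   vertex 1.5 3.0 1.5
   vertex 3.5 2.5 1.5
   vertex 0.5 0.5 4.0
  endloop
 endfacet
 facet normal -0.962 0.192 -0.192
  outer loop
   vertex 1.5 3.0 1.5
   vertex 0.5 0.5 4.0
   vertex 1.0 2.0 3.0
  endloop
 endfacet
 facet normal 0.218 0.873 -0.436
  outer loop
   vertex 1.5 3.0 1.5
   vertex 1.5 4.0 3.5
   vertex 3.5 2.5 1.5
  endloop
 endfacet
 facet normal -0.953 0.272 -0.136
  outer loop
   vertex 1.5 3.0 1.5
   vertex 1.0 2.0 3.0
   vertex 1.5 4.0 3.5
  endloop
 endfacet
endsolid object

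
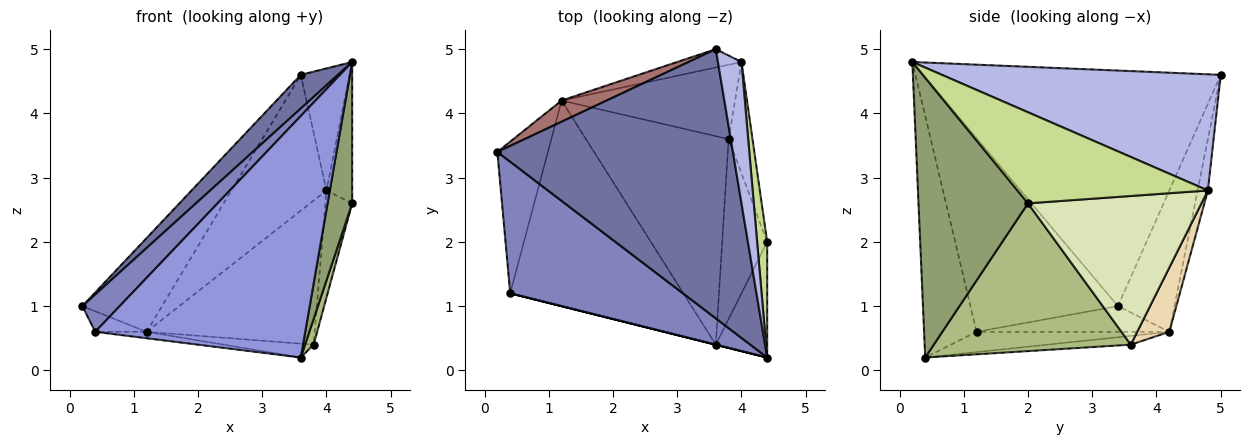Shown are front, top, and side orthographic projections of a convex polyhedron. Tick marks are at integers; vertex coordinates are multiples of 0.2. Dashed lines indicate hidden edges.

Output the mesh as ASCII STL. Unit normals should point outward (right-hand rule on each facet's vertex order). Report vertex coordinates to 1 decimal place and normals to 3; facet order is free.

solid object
 facet normal -0.704 -0.088 0.704
  outer loop
   vertex 3.6 5.0 4.6
   vertex 0.2 3.4 1.0
   vertex 4.4 0.2 4.8
  endloop
 endfacet
 facet normal -0.733 -0.186 0.654
  outer loop
   vertex 0.4 1.2 0.6
   vertex 4.4 0.2 4.8
   vertex 0.2 3.4 1.0
  endloop
 endfacet
 facet normal -0.243 -0.970 0.000
  outer loop
   vertex 0.4 1.2 0.6
   vertex 3.6 0.4 0.2
   vertex 4.4 0.2 4.8
  endloop
 endfacet
 facet normal 0.966 0.169 0.196
  outer loop
   vertex 4.0 4.8 2.8
   vertex 3.6 5.0 4.6
   vertex 4.4 0.2 4.8
  endloop
 endfacet
 facet normal 0.960 -0.216 -0.176
  outer loop
   vertex 4.4 2.0 2.6
   vertex 4.4 0.2 4.8
   vertex 3.6 0.4 0.2
  endloop
 endfacet
 facet normal 0.956 -0.042 -0.291
  outer loop
   vertex 4.4 2.0 2.6
   vertex 3.6 0.4 0.2
   vertex 3.8 3.6 0.4
  endloop
 endfacet
 facet normal 0.985 0.133 0.109
  outer loop
   vertex 4.4 2.0 2.6
   vertex 4.0 4.8 2.8
   vertex 4.4 0.2 4.8
  endloop
 endfacet
 facet normal 0.976 0.151 -0.157
  outer loop
   vertex 4.4 2.0 2.6
   vertex 3.8 3.6 0.4
   vertex 4.0 4.8 2.8
  endloop
 endfacet
 facet normal -0.061 0.066 -0.996
  outer loop
   vertex 1.2 4.2 0.6
   vertex 3.8 3.6 0.4
   vertex 3.6 0.4 0.2
  endloop
 endfacet
 facet normal -0.116 0.031 -0.993
  outer loop
   vertex 1.2 4.2 0.6
   vertex 3.6 0.4 0.2
   vertex 0.4 1.2 0.6
  endloop
 endfacet
 facet normal -0.450 0.120 -0.885
  outer loop
   vertex 1.2 4.2 0.6
   vertex 0.4 1.2 0.6
   vertex 0.2 3.4 1.0
  endloop
 endfacet
 facet normal 0.167 0.876 -0.452
  outer loop
   vertex 1.2 4.2 0.6
   vertex 4.0 4.8 2.8
   vertex 3.8 3.6 0.4
  endloop
 endfacet
 facet normal -0.569 0.802 0.181
  outer loop
   vertex 1.2 4.2 0.6
   vertex 0.2 3.4 1.0
   vertex 3.6 5.0 4.6
  endloop
 endfacet
 facet normal -0.107 0.985 -0.133
  outer loop
   vertex 1.2 4.2 0.6
   vertex 3.6 5.0 4.6
   vertex 4.0 4.8 2.8
  endloop
 endfacet
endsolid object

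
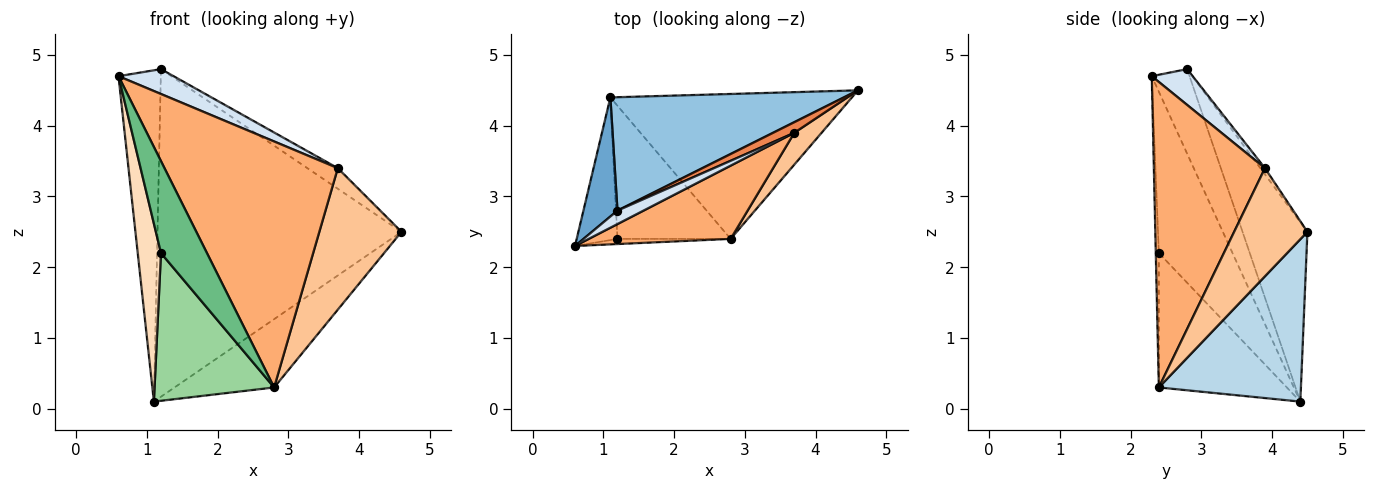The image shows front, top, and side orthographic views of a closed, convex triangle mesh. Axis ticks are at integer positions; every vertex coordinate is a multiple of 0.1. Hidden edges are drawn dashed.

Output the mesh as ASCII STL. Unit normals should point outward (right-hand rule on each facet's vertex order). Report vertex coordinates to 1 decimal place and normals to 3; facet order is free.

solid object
 facet normal -0.643 0.720 0.259
  outer loop
   vertex 1.2 2.8 4.8
   vertex 1.1 4.4 0.1
   vertex 0.6 2.3 4.7
  endloop
 endfacet
 facet normal -0.244 0.917 0.317
  outer loop
   vertex 1.2 2.8 4.8
   vertex 4.6 4.5 2.5
   vertex 1.1 4.4 0.1
  endloop
 endfacet
 facet normal 0.520 0.364 -0.773
  outer loop
   vertex 2.8 2.4 0.3
   vertex 1.1 4.4 0.1
   vertex 4.6 4.5 2.5
  endloop
 endfacet
 facet normal 0.547 -0.736 0.398
  outer loop
   vertex 3.7 3.9 3.4
   vertex 1.2 2.8 4.8
   vertex 0.6 2.3 4.7
  endloop
 endfacet
 facet normal -0.133 0.881 0.454
  outer loop
   vertex 3.7 3.9 3.4
   vertex 4.6 4.5 2.5
   vertex 1.2 2.8 4.8
  endloop
 endfacet
 facet normal 0.523 -0.817 0.243
  outer loop
   vertex 3.7 3.9 3.4
   vertex 0.6 2.3 4.7
   vertex 2.8 2.4 0.3
  endloop
 endfacet
 facet normal 0.656 -0.736 0.166
  outer loop
   vertex 3.7 3.9 3.4
   vertex 2.8 2.4 0.3
   vertex 4.6 4.5 2.5
  endloop
 endfacet
 facet normal -0.927 -0.292 -0.234
  outer loop
   vertex 1.2 2.4 2.2
   vertex 0.6 2.3 4.7
   vertex 1.1 4.4 0.1
  endloop
 endfacet
 facet normal -0.066 -0.996 -0.056
  outer loop
   vertex 1.2 2.4 2.2
   vertex 2.8 2.4 0.3
   vertex 0.6 2.3 4.7
  endloop
 endfacet
 facet normal -0.622 -0.581 -0.524
  outer loop
   vertex 1.2 2.4 2.2
   vertex 1.1 4.4 0.1
   vertex 2.8 2.4 0.3
  endloop
 endfacet
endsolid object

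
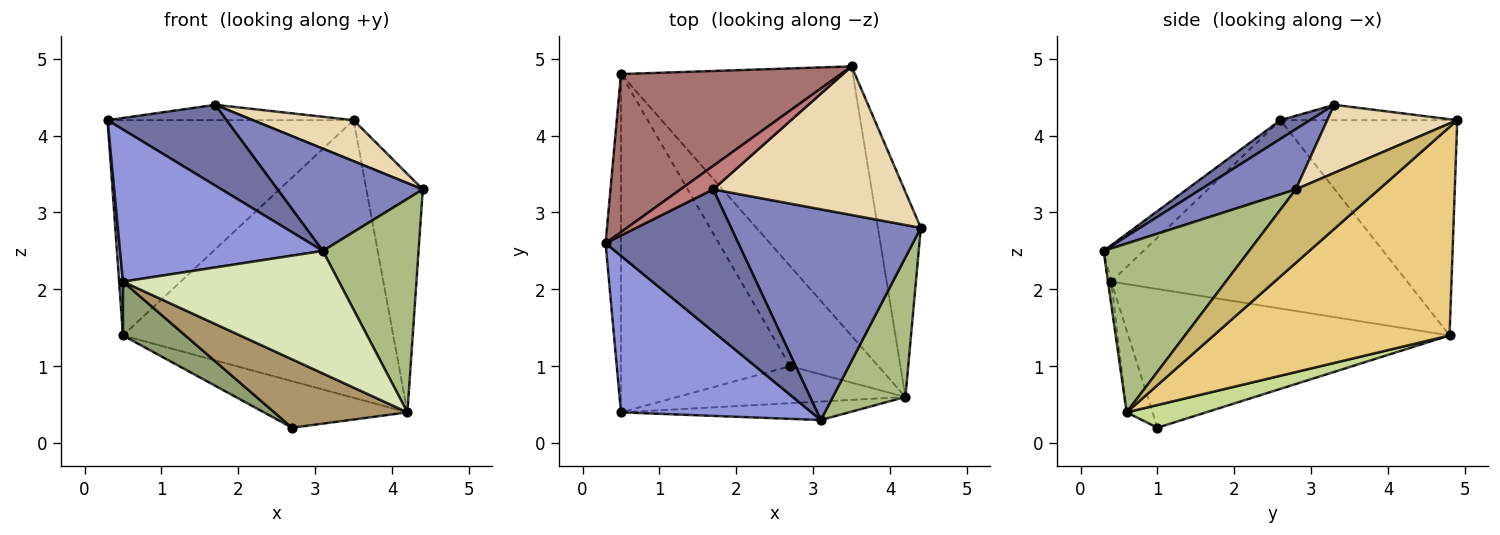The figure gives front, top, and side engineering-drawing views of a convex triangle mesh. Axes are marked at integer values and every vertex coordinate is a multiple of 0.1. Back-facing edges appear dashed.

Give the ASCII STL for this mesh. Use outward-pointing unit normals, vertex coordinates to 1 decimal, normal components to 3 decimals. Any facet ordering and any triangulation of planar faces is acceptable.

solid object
 facet normal 0.122 -0.490 0.863
  outer loop
   vertex 1.7 3.3 4.4
   vertex 0.3 2.6 4.2
   vertex 3.1 0.3 2.5
  endloop
 endfacet
 facet normal 0.275 -0.420 0.865
  outer loop
   vertex 1.7 3.3 4.4
   vertex 3.1 0.3 2.5
   vertex 4.4 2.8 3.3
  endloop
 endfacet
 facet normal -0.136 -0.691 0.710
  outer loop
   vertex 0.5 0.4 2.1
   vertex 3.1 0.3 2.5
   vertex 0.3 2.6 4.2
  endloop
 endfacet
 facet normal -0.997 -0.013 -0.081
  outer loop
   vertex 0.5 0.4 2.1
   vertex 0.3 2.6 4.2
   vertex 0.5 4.8 1.4
  endloop
 endfacet
 facet normal -0.629 -0.122 -0.767
  outer loop
   vertex 0.5 0.4 2.1
   vertex 0.5 4.8 1.4
   vertex 2.7 1.0 0.2
  endloop
 endfacet
 facet normal 0.786 -0.517 0.338
  outer loop
   vertex 4.2 0.6 0.4
   vertex 4.4 2.8 3.3
   vertex 3.1 0.3 2.5
  endloop
 endfacet
 facet normal 0.227 0.410 -0.883
  outer loop
   vertex 4.2 0.6 0.4
   vertex 2.7 1.0 0.2
   vertex 0.5 4.8 1.4
  endloop
 endfacet
 facet normal -0.015 -0.989 -0.149
  outer loop
   vertex 4.2 0.6 0.4
   vertex 3.1 0.3 2.5
   vertex 0.5 0.4 2.1
  endloop
 endfacet
 facet normal -0.169 -0.867 -0.469
  outer loop
   vertex 4.2 0.6 0.4
   vertex 0.5 0.4 2.1
   vertex 2.7 1.0 0.2
  endloop
 endfacet
 facet normal 0.745 0.506 -0.435
  outer loop
   vertex 3.5 4.9 4.2
   vertex 4.4 2.8 3.3
   vertex 4.2 0.6 0.4
  endloop
 endfacet
 facet normal 0.531 0.608 -0.590
  outer loop
   vertex 3.5 4.9 4.2
   vertex 4.2 0.6 0.4
   vertex 0.5 4.8 1.4
  endloop
 endfacet
 facet normal 0.325 -0.252 0.912
  outer loop
   vertex 3.5 4.9 4.2
   vertex 1.7 3.3 4.4
   vertex 4.4 2.8 3.3
  endloop
 endfacet
 facet normal -0.501 0.697 0.512
  outer loop
   vertex 3.5 4.9 4.2
   vertex 0.5 4.8 1.4
   vertex 0.3 2.6 4.2
  endloop
 endfacet
 facet normal -0.366 0.509 0.779
  outer loop
   vertex 3.5 4.9 4.2
   vertex 0.3 2.6 4.2
   vertex 1.7 3.3 4.4
  endloop
 endfacet
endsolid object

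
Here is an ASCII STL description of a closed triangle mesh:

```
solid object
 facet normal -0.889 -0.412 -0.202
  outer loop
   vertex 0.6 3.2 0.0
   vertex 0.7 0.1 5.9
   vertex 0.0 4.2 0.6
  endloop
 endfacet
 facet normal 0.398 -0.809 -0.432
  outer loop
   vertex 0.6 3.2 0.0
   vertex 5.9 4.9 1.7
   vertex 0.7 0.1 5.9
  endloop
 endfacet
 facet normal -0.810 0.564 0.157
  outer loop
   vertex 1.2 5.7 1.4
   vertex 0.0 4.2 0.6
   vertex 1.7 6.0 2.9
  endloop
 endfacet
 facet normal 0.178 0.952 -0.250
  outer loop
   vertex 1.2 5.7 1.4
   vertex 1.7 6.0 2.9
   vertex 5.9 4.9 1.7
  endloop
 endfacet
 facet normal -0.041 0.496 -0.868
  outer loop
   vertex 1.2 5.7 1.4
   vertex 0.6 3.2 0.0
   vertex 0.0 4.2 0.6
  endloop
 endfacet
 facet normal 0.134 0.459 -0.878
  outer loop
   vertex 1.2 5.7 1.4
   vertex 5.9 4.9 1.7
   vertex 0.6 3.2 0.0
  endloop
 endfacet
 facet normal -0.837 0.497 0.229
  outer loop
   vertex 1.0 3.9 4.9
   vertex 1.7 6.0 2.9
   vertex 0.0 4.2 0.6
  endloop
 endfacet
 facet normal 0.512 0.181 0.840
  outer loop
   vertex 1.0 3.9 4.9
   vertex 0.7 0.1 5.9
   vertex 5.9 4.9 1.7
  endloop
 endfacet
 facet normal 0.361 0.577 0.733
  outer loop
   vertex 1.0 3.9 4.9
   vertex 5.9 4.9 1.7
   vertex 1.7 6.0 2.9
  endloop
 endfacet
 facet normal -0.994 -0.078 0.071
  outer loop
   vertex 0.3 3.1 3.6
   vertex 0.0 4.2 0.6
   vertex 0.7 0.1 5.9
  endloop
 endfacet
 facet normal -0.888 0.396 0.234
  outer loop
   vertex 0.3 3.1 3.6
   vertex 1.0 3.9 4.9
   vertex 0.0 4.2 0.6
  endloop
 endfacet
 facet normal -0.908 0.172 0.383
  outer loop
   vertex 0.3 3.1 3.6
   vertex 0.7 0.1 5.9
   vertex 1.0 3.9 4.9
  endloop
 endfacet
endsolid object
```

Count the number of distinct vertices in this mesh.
8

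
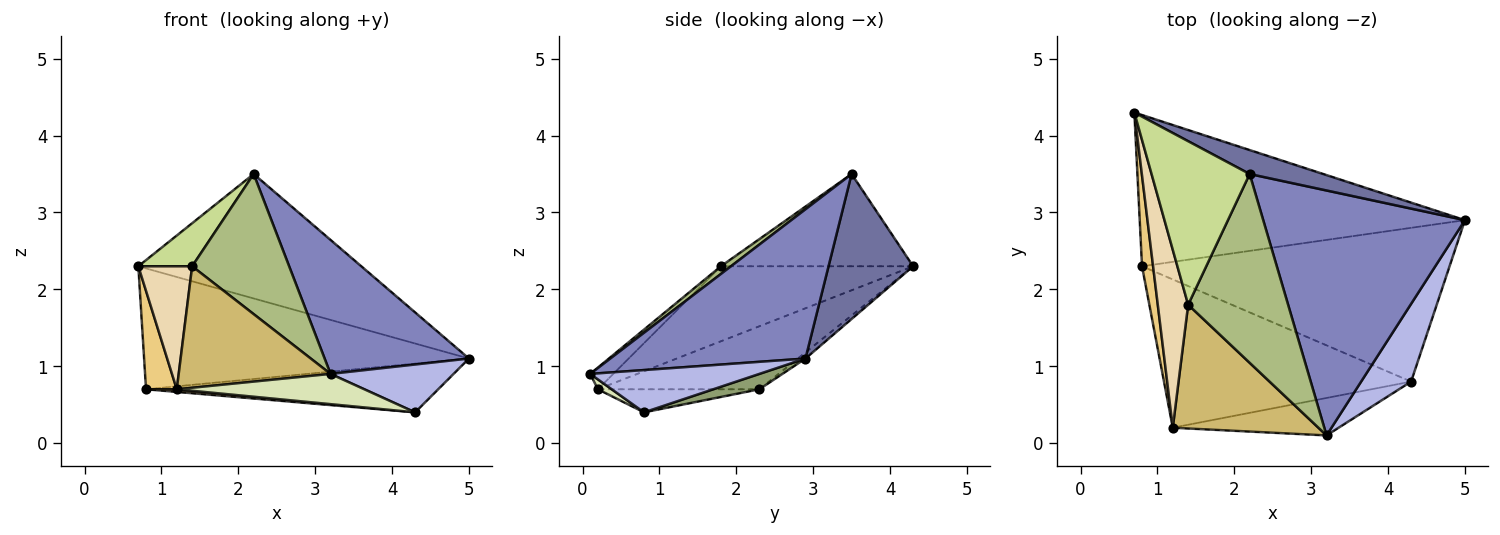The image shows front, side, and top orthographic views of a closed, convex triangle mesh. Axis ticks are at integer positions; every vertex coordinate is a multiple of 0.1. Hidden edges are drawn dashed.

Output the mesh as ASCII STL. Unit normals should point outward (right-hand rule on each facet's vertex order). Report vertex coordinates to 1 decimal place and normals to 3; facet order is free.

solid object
 facet normal 0.349 0.920 0.177
  outer loop
   vertex 2.2 3.5 3.5
   vertex 5.0 2.9 1.1
   vertex 0.7 4.3 2.3
  endloop
 endfacet
 facet normal 0.544 -0.403 0.736
  outer loop
   vertex 2.2 3.5 3.5
   vertex 3.2 0.1 0.9
   vertex 5.0 2.9 1.1
  endloop
 endfacet
 facet normal -0.015 0.624 -0.781
  outer loop
   vertex 0.8 2.3 0.7
   vertex 0.7 4.3 2.3
   vertex 5.0 2.9 1.1
  endloop
 endfacet
 facet normal 0.585 -0.425 0.691
  outer loop
   vertex 4.3 0.8 0.4
   vertex 5.0 2.9 1.1
   vertex 3.2 0.1 0.9
  endloop
 endfacet
 facet normal 0.048 0.302 -0.952
  outer loop
   vertex 4.3 0.8 0.4
   vertex 0.8 2.3 0.7
   vertex 5.0 2.9 1.1
  endloop
 endfacet
 facet normal 0.062 -0.595 0.802
  outer loop
   vertex 1.4 1.8 2.3
   vertex 3.2 0.1 0.9
   vertex 2.2 3.5 3.5
  endloop
 endfacet
 facet normal -0.673 -0.188 0.715
  outer loop
   vertex 1.4 1.8 2.3
   vertex 2.2 3.5 3.5
   vertex 0.7 4.3 2.3
  endloop
 endfacet
 facet normal 0.046 -0.628 -0.777
  outer loop
   vertex 1.2 0.2 0.7
   vertex 4.3 0.8 0.4
   vertex 3.2 0.1 0.9
  endloop
 endfacet
 facet normal -0.093 -0.018 -0.996
  outer loop
   vertex 1.2 0.2 0.7
   vertex 0.8 2.3 0.7
   vertex 4.3 0.8 0.4
  endloop
 endfacet
 facet normal -0.106 -0.696 0.710
  outer loop
   vertex 1.2 0.2 0.7
   vertex 3.2 0.1 0.9
   vertex 1.4 1.8 2.3
  endloop
 endfacet
 facet normal -0.968 -0.184 0.170
  outer loop
   vertex 1.2 0.2 0.7
   vertex 0.7 4.3 2.3
   vertex 0.8 2.3 0.7
  endloop
 endfacet
 facet normal -0.897 -0.251 0.363
  outer loop
   vertex 1.2 0.2 0.7
   vertex 1.4 1.8 2.3
   vertex 0.7 4.3 2.3
  endloop
 endfacet
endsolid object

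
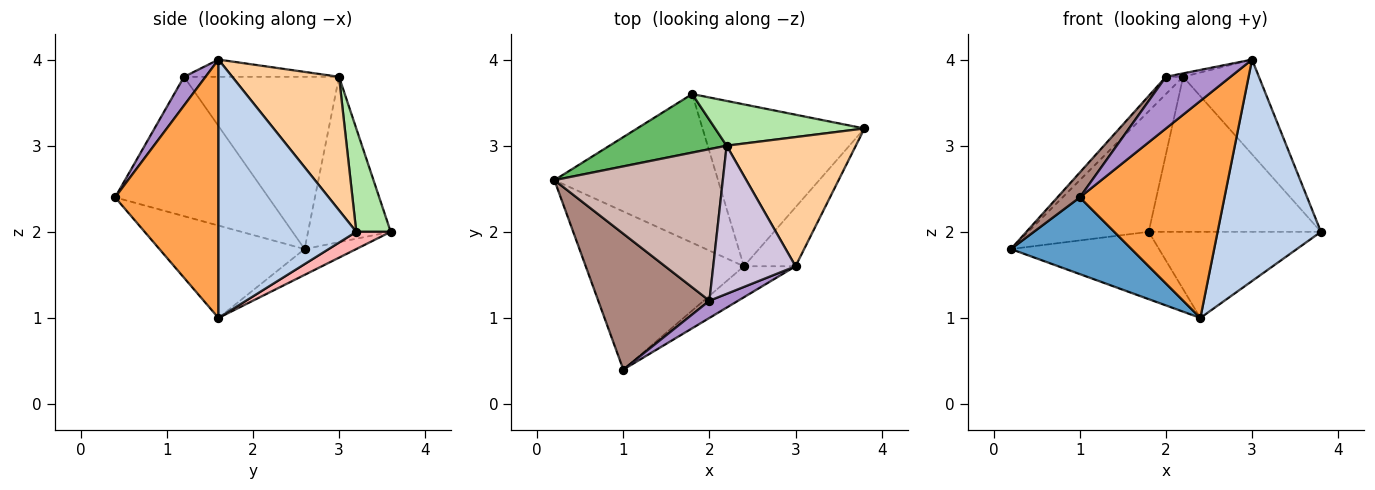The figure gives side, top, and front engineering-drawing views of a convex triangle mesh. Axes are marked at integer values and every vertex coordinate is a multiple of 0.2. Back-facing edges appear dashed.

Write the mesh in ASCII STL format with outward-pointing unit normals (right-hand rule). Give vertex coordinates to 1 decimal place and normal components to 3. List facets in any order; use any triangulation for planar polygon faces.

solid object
 facet normal -0.465 -0.386 -0.796
  outer loop
   vertex 2.4 1.6 1.0
   vertex 1.0 0.4 2.4
   vertex 0.2 2.6 1.8
  endloop
 endfacet
 facet normal 0.790 -0.592 -0.158
  outer loop
   vertex 2.4 1.6 1.0
   vertex 3.8 3.2 2.0
   vertex 3.0 1.6 4.0
  endloop
 endfacet
 facet normal 0.577 -0.808 -0.115
  outer loop
   vertex 2.4 1.6 1.0
   vertex 3.0 1.6 4.0
   vertex 1.0 0.4 2.4
  endloop
 endfacet
 facet normal 0.640 0.454 0.620
  outer loop
   vertex 2.2 3.0 3.8
   vertex 3.0 1.6 4.0
   vertex 3.8 3.2 2.0
  endloop
 endfacet
 facet normal -0.525 0.766 0.372
  outer loop
   vertex 1.8 3.6 2.0
   vertex 0.2 2.6 1.8
   vertex 2.2 3.0 3.8
  endloop
 endfacet
 facet normal 0.189 0.943 0.273
  outer loop
   vertex 1.8 3.6 2.0
   vertex 2.2 3.0 3.8
   vertex 3.8 3.2 2.0
  endloop
 endfacet
 facet normal -0.142 0.408 -0.902
  outer loop
   vertex 1.8 3.6 2.0
   vertex 2.4 1.6 1.0
   vertex 0.2 2.6 1.8
  endloop
 endfacet
 facet normal 0.094 0.468 -0.879
  outer loop
   vertex 1.8 3.6 2.0
   vertex 3.8 3.2 2.0
   vertex 2.4 1.6 1.0
  endloop
 endfacet
 facet normal 0.302 -0.905 0.302
  outer loop
   vertex 2.0 1.2 3.8
   vertex 1.0 0.4 2.4
   vertex 3.0 1.6 4.0
  endloop
 endfacet
 facet normal -0.205 0.023 0.979
  outer loop
   vertex 2.0 1.2 3.8
   vertex 3.0 1.6 4.0
   vertex 2.2 3.0 3.8
  endloop
 endfacet
 facet normal -0.777 -0.113 0.620
  outer loop
   vertex 2.0 1.2 3.8
   vertex 0.2 2.6 1.8
   vertex 1.0 0.4 2.4
  endloop
 endfacet
 facet normal -0.713 0.079 0.697
  outer loop
   vertex 2.0 1.2 3.8
   vertex 2.2 3.0 3.8
   vertex 0.2 2.6 1.8
  endloop
 endfacet
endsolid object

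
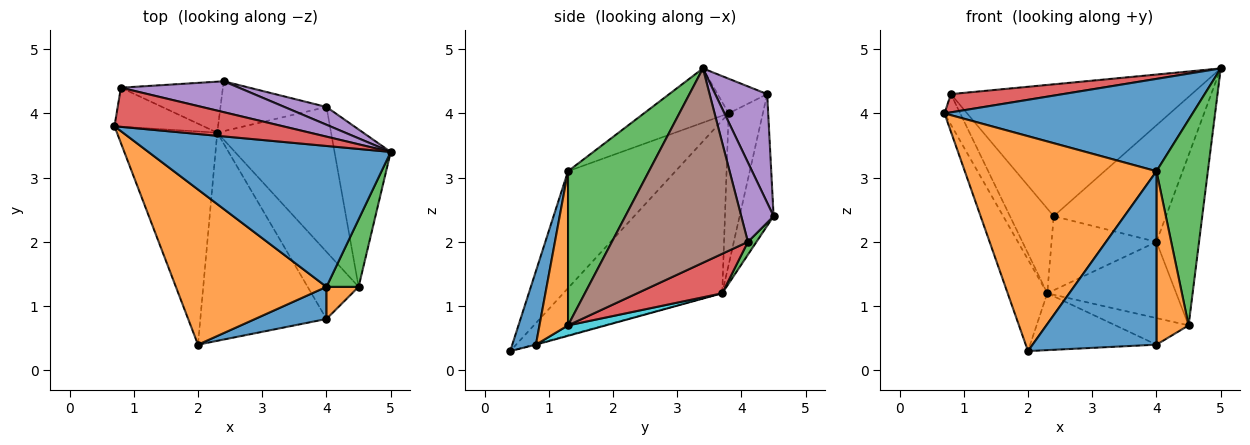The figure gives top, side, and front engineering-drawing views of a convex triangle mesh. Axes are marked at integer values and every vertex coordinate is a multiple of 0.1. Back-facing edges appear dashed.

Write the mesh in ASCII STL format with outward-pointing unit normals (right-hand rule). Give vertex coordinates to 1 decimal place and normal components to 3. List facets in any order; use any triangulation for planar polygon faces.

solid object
 facet normal -0.184 -0.539 0.822
  outer loop
   vertex 4.0 1.3 3.1
   vertex 5.0 3.4 4.7
   vertex 0.7 3.8 4.0
  endloop
 endfacet
 facet normal -0.414 -0.738 0.533
  outer loop
   vertex 4.0 1.3 3.1
   vertex 0.7 3.8 4.0
   vertex 2.0 0.4 0.3
  endloop
 endfacet
 facet normal 0.831 -0.528 0.173
  outer loop
   vertex 4.0 1.3 3.1
   vertex 4.5 1.3 0.7
   vertex 5.0 3.4 4.7
  endloop
 endfacet
 facet normal -0.184 -0.415 0.891
  outer loop
   vertex 0.8 4.4 4.3
   vertex 0.7 3.8 4.0
   vertex 5.0 3.4 4.7
  endloop
 endfacet
 facet normal 0.206 0.953 0.223
  outer loop
   vertex 0.8 4.4 4.3
   vertex 5.0 3.4 4.7
   vertex 2.4 4.5 2.4
  endloop
 endfacet
 facet normal -0.845 0.211 -0.491
  outer loop
   vertex 2.3 3.7 1.2
   vertex 2.0 0.4 0.3
   vertex 0.7 3.8 4.0
  endloop
 endfacet
 facet normal -0.801 0.369 -0.471
  outer loop
   vertex 2.3 3.7 1.2
   vertex 0.7 3.8 4.0
   vertex 0.8 4.4 4.3
  endloop
 endfacet
 facet normal -0.554 0.713 -0.429
  outer loop
   vertex 2.3 3.7 1.2
   vertex 0.8 4.4 4.3
   vertex 2.4 4.5 2.4
  endloop
 endfacet
 facet normal -0.004 0.263 -0.965
  outer loop
   vertex 4.0 0.8 0.4
   vertex 2.0 0.4 0.3
   vertex 2.3 3.7 1.2
  endloop
 endfacet
 facet normal 0.187 0.361 -0.914
  outer loop
   vertex 4.0 0.8 0.4
   vertex 2.3 3.7 1.2
   vertex 4.5 1.3 0.7
  endloop
 endfacet
 facet normal 0.184 -0.966 0.179
  outer loop
   vertex 4.0 0.8 0.4
   vertex 4.0 1.3 3.1
   vertex 2.0 0.4 0.3
  endloop
 endfacet
 facet normal 0.658 -0.740 0.137
  outer loop
   vertex 4.0 0.8 0.4
   vertex 4.5 1.3 0.7
   vertex 4.0 1.3 3.1
  endloop
 endfacet
 facet normal 0.068 0.828 -0.557
  outer loop
   vertex 4.0 4.1 2.0
   vertex 2.3 3.7 1.2
   vertex 2.4 4.5 2.4
  endloop
 endfacet
 facet normal 0.293 0.445 -0.846
  outer loop
   vertex 4.0 4.1 2.0
   vertex 4.5 1.3 0.7
   vertex 2.3 3.7 1.2
  endloop
 endfacet
 facet normal 0.274 0.951 0.145
  outer loop
   vertex 4.0 4.1 2.0
   vertex 2.4 4.5 2.4
   vertex 5.0 3.4 4.7
  endloop
 endfacet
 facet normal 0.920 0.288 -0.266
  outer loop
   vertex 4.0 4.1 2.0
   vertex 5.0 3.4 4.7
   vertex 4.5 1.3 0.7
  endloop
 endfacet
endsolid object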